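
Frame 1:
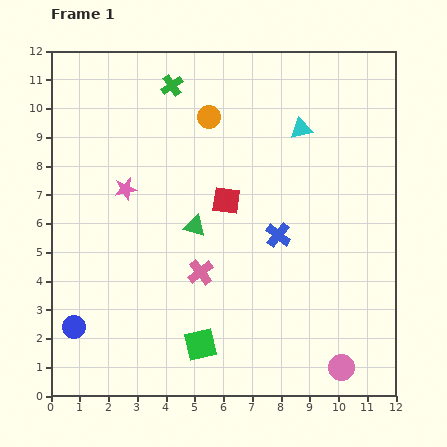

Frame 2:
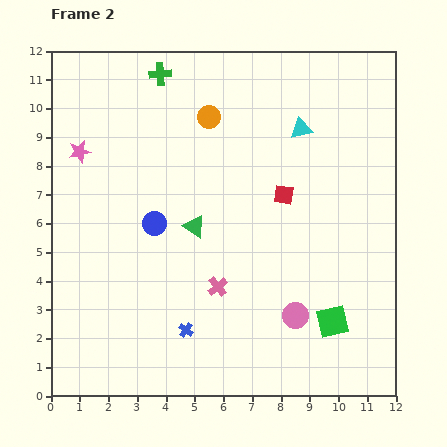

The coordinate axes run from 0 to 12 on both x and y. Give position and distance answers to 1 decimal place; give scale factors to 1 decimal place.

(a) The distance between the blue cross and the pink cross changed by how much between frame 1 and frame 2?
-1.1

Distance in frame 1: 3.0. Distance in frame 2: 1.9.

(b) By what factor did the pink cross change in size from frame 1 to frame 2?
0.8×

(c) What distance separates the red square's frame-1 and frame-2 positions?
2.0

The red square moved from (6.1, 6.8) to (8.1, 7.0), a distance of √(2.0² + 0.2²) ≈ 2.0.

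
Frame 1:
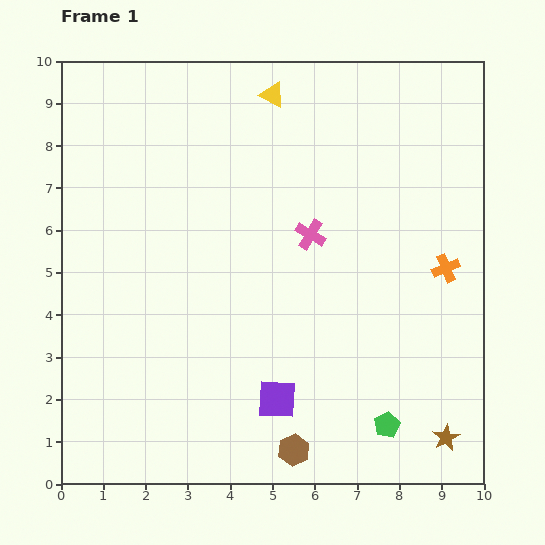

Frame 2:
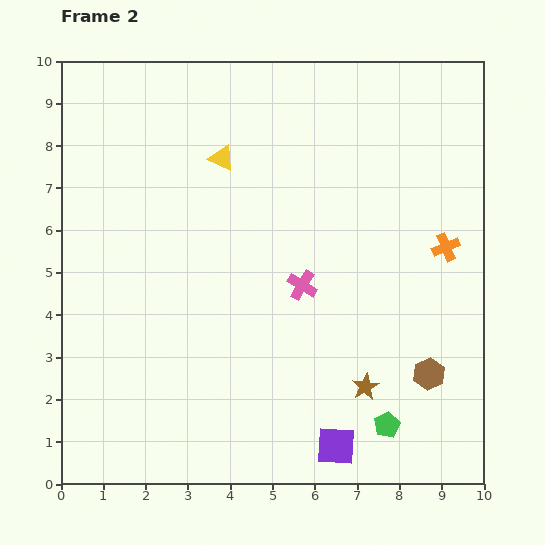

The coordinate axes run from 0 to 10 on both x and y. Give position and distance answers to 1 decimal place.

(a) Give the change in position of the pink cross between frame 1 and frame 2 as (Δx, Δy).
(-0.2, -1.2)

The pink cross was at (5.9, 5.9) in frame 1 and (5.7, 4.7) in frame 2.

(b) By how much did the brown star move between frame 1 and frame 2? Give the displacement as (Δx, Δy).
(-1.9, 1.2)

The brown star was at (9.1, 1.1) in frame 1 and (7.2, 2.3) in frame 2.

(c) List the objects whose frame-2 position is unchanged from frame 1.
the green pentagon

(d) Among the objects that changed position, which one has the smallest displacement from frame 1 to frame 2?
the orange cross

(moved 0.5)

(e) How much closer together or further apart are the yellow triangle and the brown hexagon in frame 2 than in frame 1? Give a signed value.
-1.3

Distance in frame 1: 8.4. Distance in frame 2: 7.1.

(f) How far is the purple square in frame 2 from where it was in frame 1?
1.8

The purple square moved from (5.1, 2.0) to (6.5, 0.9), a distance of √(1.4² + 1.1²) ≈ 1.8.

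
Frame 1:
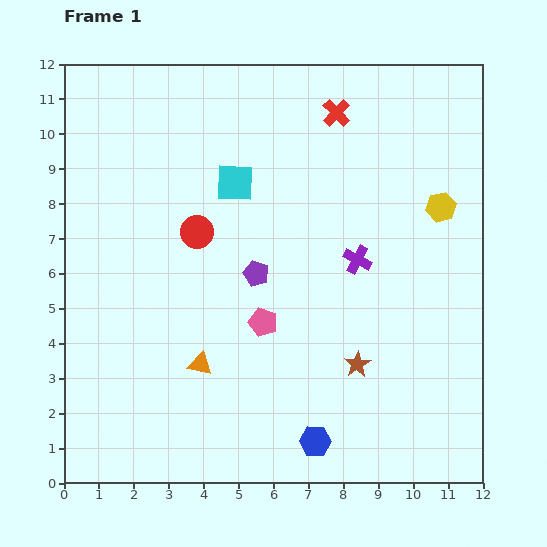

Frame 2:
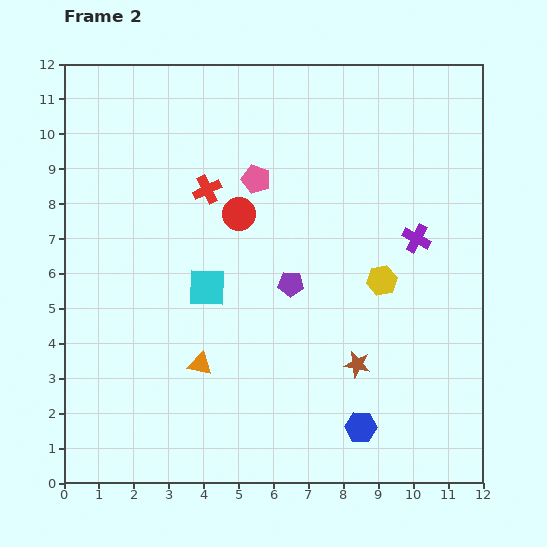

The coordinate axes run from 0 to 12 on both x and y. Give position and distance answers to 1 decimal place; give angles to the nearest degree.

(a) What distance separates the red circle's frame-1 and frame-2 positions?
1.3

The red circle moved from (3.8, 7.2) to (5.0, 7.7), a distance of √(1.2² + 0.5²) ≈ 1.3.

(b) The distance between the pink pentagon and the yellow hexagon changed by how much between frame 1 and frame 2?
-1.5

Distance in frame 1: 6.1. Distance in frame 2: 4.6.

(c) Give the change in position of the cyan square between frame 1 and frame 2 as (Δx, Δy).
(-0.8, -3.0)

The cyan square was at (4.9, 8.6) in frame 1 and (4.1, 5.6) in frame 2.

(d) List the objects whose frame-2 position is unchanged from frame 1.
the orange triangle, the brown star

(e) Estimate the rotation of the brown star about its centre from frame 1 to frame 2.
29° counter-clockwise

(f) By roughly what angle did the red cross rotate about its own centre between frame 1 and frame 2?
19° clockwise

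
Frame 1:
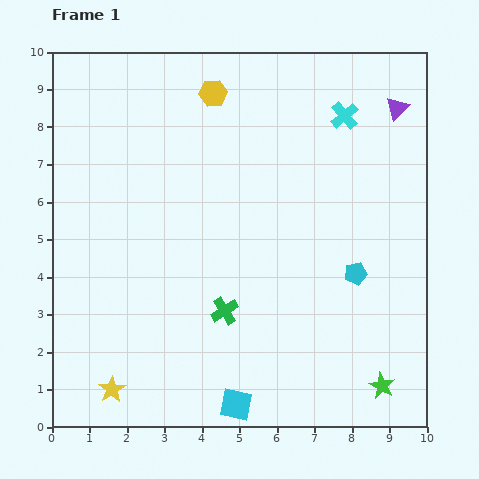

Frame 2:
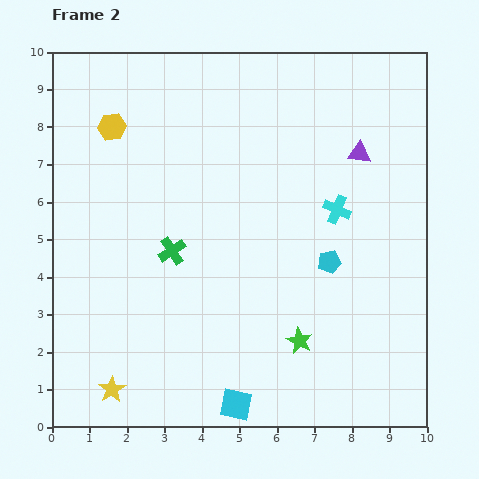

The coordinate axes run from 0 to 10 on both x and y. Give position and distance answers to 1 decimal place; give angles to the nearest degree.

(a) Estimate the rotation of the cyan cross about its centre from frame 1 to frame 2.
27° counter-clockwise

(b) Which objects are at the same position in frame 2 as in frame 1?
the cyan square, the yellow star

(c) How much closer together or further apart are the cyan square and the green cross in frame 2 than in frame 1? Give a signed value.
+1.9

Distance in frame 1: 2.5. Distance in frame 2: 4.4.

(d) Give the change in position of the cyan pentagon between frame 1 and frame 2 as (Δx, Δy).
(-0.7, 0.3)

The cyan pentagon was at (8.1, 4.1) in frame 1 and (7.4, 4.4) in frame 2.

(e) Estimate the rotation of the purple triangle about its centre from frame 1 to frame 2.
49° clockwise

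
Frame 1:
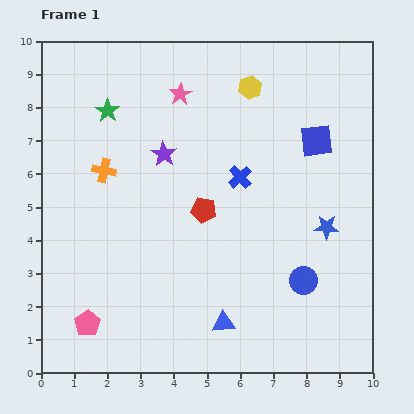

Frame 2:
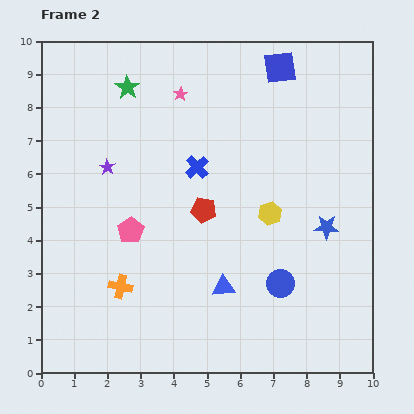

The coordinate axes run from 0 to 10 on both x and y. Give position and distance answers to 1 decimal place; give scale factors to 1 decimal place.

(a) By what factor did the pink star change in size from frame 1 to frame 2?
0.6×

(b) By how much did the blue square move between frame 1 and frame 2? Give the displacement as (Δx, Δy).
(-1.1, 2.2)

The blue square was at (8.3, 7.0) in frame 1 and (7.2, 9.2) in frame 2.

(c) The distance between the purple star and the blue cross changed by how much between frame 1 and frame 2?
+0.3

Distance in frame 1: 2.4. Distance in frame 2: 2.7.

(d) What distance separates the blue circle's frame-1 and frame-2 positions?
0.7

The blue circle moved from (7.9, 2.8) to (7.2, 2.7), a distance of √(0.7² + 0.1²) ≈ 0.7.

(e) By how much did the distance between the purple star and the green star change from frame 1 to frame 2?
+0.4

Distance in frame 1: 2.1. Distance in frame 2: 2.5.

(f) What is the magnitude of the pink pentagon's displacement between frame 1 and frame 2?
3.1

The pink pentagon moved from (1.4, 1.5) to (2.7, 4.3), a distance of √(1.3² + 2.8²) ≈ 3.1.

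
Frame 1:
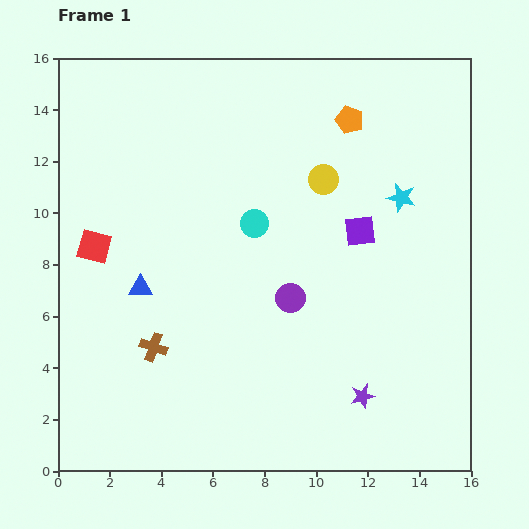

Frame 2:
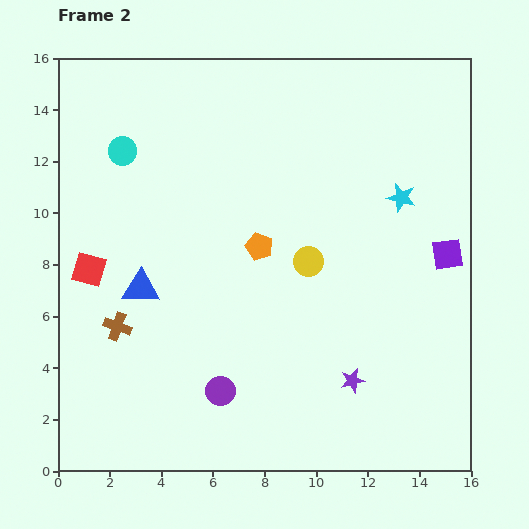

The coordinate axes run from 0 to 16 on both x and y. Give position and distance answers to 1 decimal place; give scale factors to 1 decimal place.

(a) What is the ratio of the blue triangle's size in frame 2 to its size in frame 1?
1.6×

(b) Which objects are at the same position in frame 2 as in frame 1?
the blue triangle, the cyan star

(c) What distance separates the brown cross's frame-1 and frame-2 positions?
1.6

The brown cross moved from (3.7, 4.8) to (2.3, 5.6), a distance of √(1.4² + 0.8²) ≈ 1.6.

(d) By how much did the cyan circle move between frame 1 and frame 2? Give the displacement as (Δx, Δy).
(-5.1, 2.8)

The cyan circle was at (7.6, 9.6) in frame 1 and (2.5, 12.4) in frame 2.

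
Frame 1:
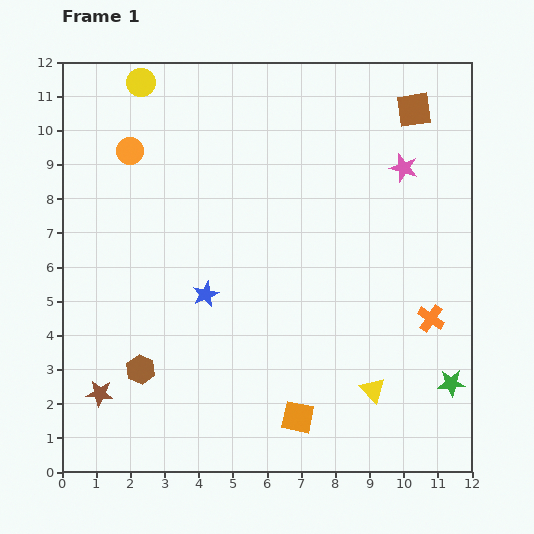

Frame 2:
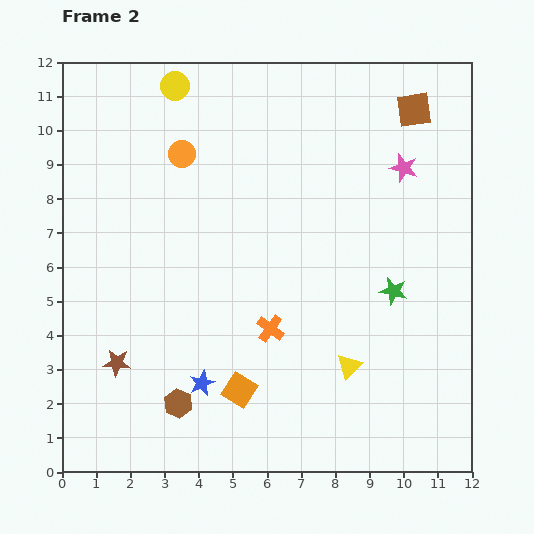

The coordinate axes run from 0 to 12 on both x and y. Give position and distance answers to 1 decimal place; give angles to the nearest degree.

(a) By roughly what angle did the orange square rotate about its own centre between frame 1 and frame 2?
21° clockwise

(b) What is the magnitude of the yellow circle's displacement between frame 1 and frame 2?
1.0

The yellow circle moved from (2.3, 11.4) to (3.3, 11.3), a distance of √(1.0² + 0.1²) ≈ 1.0.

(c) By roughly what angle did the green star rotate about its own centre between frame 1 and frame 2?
15° clockwise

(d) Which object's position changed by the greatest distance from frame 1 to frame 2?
the orange cross

(moved 4.7; next 3.2)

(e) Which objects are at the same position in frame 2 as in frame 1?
the pink star, the brown square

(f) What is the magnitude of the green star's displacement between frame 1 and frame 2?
3.2

The green star moved from (11.4, 2.6) to (9.7, 5.3), a distance of √(1.7² + 2.7²) ≈ 3.2.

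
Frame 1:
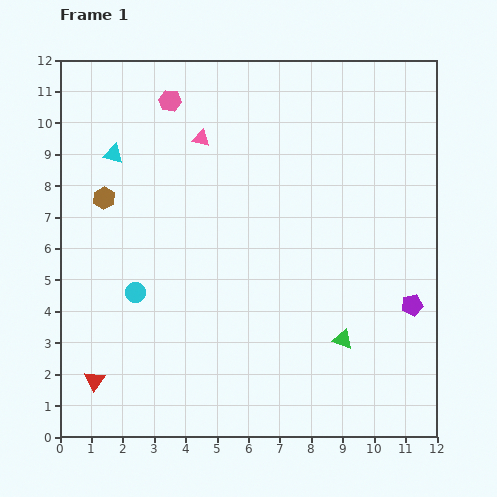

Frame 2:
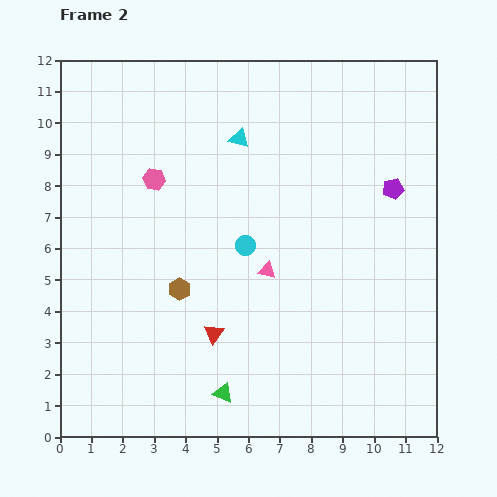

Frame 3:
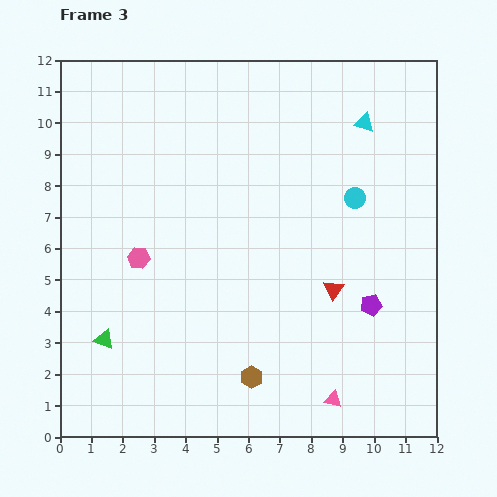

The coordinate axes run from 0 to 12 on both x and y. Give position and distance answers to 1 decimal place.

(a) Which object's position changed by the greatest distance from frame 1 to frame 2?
the pink triangle

(moved 4.7; next 4.2)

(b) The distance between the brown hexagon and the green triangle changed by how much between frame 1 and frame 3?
-3.9

Distance in frame 1: 8.8. Distance in frame 3: 4.9.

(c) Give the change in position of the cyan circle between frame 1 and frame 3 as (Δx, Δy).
(7.0, 3.0)

The cyan circle was at (2.4, 4.6) in frame 1 and (9.4, 7.6) in frame 3.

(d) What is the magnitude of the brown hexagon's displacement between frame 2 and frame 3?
3.6

The brown hexagon moved from (3.8, 4.7) to (6.1, 1.9), a distance of √(2.3² + 2.8²) ≈ 3.6.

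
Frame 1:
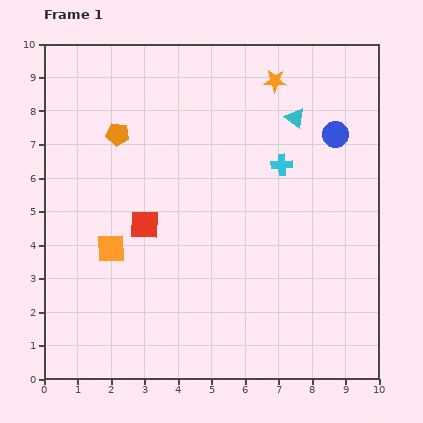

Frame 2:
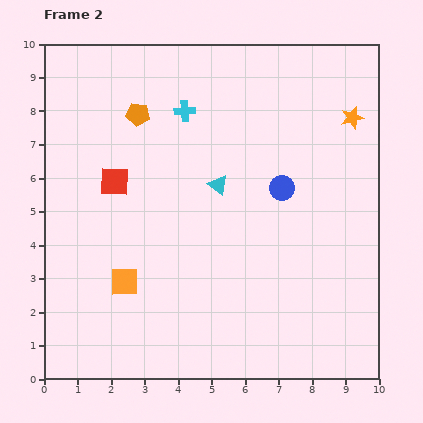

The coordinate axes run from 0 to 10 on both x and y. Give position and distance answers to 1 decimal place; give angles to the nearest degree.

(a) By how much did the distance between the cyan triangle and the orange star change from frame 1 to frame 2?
+3.2

Distance in frame 1: 1.3. Distance in frame 2: 4.5.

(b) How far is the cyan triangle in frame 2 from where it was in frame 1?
3.0

The cyan triangle moved from (7.5, 7.8) to (5.2, 5.8), a distance of √(2.3² + 2.0²) ≈ 3.0.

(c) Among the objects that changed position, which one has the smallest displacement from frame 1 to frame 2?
the orange pentagon

(moved 0.8)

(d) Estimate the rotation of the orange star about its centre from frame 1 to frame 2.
18° counter-clockwise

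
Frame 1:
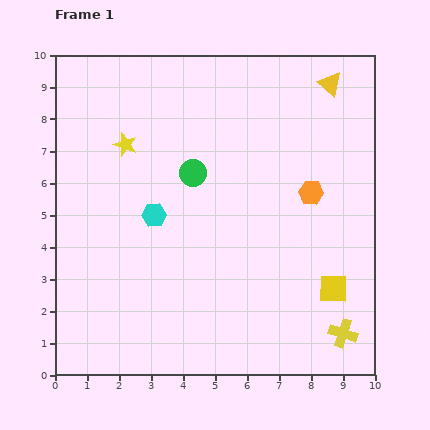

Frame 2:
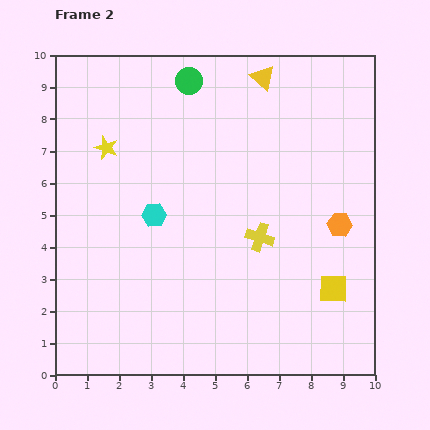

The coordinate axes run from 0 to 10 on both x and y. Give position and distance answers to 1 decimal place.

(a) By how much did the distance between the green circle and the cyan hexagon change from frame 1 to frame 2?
+2.5

Distance in frame 1: 1.8. Distance in frame 2: 4.3.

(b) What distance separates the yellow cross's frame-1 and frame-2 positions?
4.0

The yellow cross moved from (9.0, 1.3) to (6.4, 4.3), a distance of √(2.6² + 3.0²) ≈ 4.0.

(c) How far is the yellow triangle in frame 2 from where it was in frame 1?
2.1

The yellow triangle moved from (8.6, 9.1) to (6.5, 9.3), a distance of √(2.1² + 0.2²) ≈ 2.1.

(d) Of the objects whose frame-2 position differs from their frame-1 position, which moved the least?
the yellow star

(moved 0.6)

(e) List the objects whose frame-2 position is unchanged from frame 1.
the yellow square, the cyan hexagon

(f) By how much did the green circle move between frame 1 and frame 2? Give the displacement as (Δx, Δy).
(-0.1, 2.9)

The green circle was at (4.3, 6.3) in frame 1 and (4.2, 9.2) in frame 2.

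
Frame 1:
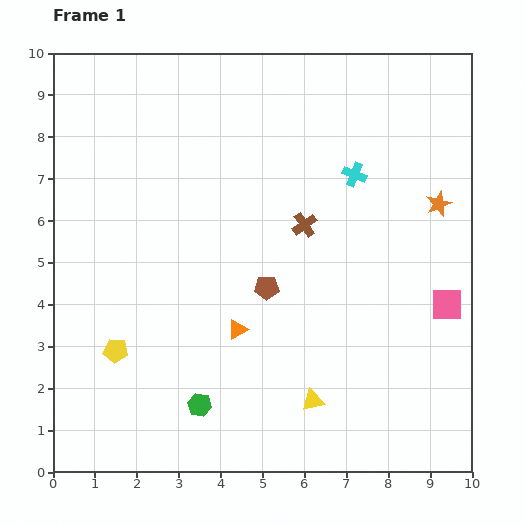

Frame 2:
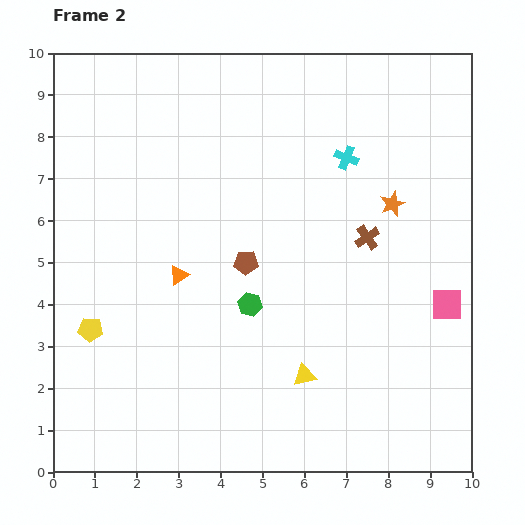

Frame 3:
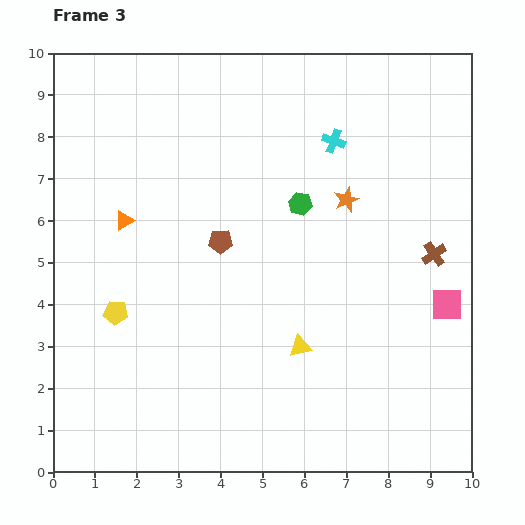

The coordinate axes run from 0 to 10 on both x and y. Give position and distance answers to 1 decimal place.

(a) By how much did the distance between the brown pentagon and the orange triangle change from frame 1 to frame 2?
+0.4

Distance in frame 1: 1.2. Distance in frame 2: 1.6.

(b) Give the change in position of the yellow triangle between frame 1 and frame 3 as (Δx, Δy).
(-0.3, 1.3)

The yellow triangle was at (6.2, 1.7) in frame 1 and (5.9, 3.0) in frame 3.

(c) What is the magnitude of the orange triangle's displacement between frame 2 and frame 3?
1.8

The orange triangle moved from (3.0, 4.7) to (1.7, 6.0), a distance of √(1.3² + 1.3²) ≈ 1.8.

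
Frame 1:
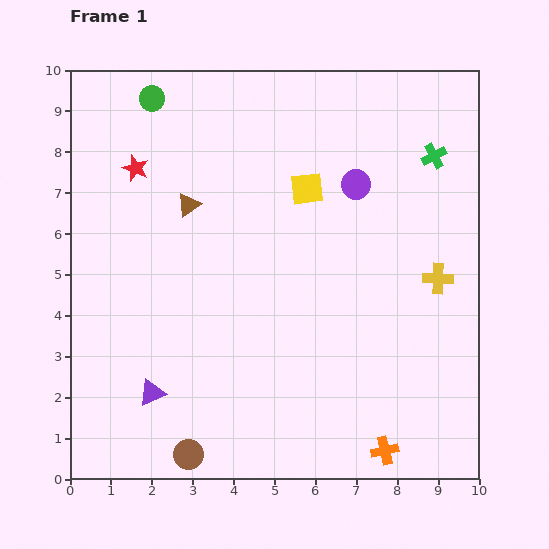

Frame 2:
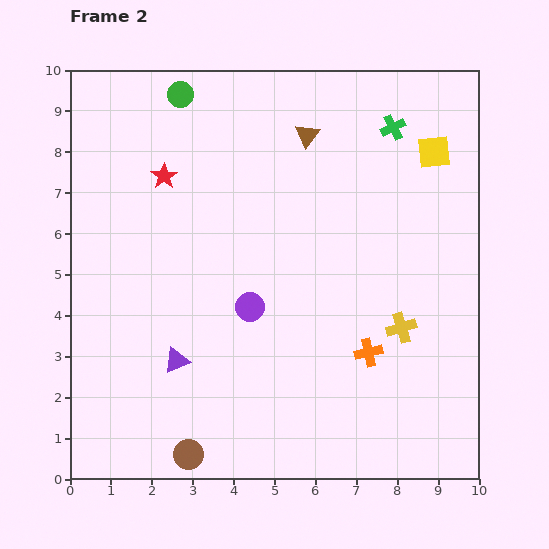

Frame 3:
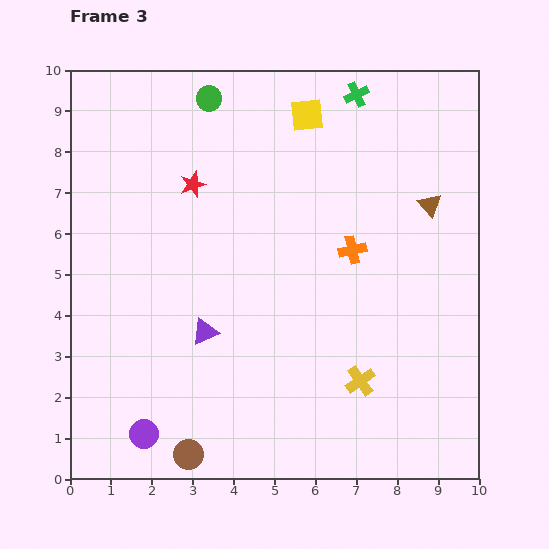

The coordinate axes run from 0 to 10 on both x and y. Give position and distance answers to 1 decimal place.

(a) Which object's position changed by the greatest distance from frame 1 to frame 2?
the purple circle

(moved 4.0; next 3.4)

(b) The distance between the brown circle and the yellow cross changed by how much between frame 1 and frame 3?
-2.9

Distance in frame 1: 7.5. Distance in frame 3: 4.6.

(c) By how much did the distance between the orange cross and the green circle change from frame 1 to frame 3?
-5.2

Distance in frame 1: 10.3. Distance in frame 3: 5.1.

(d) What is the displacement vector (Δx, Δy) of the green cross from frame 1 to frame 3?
(-1.9, 1.5)

The green cross was at (8.9, 7.9) in frame 1 and (7.0, 9.4) in frame 3.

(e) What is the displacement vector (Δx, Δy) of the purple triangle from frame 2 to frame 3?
(0.7, 0.7)

The purple triangle was at (2.6, 2.9) in frame 2 and (3.3, 3.6) in frame 3.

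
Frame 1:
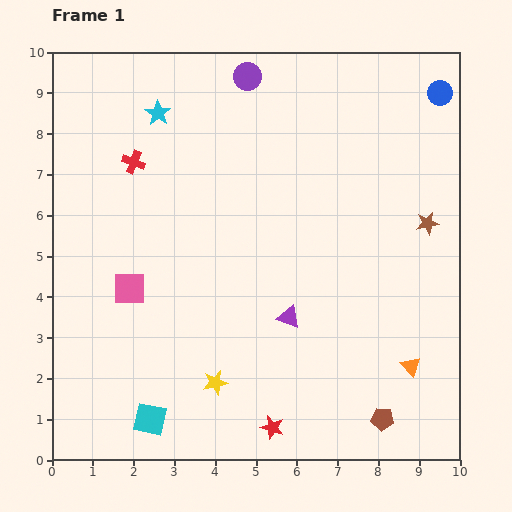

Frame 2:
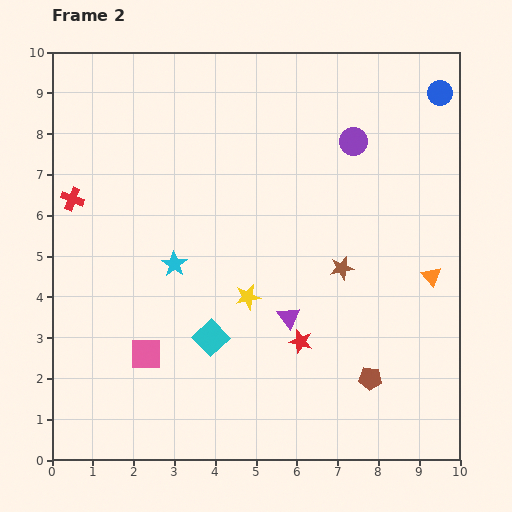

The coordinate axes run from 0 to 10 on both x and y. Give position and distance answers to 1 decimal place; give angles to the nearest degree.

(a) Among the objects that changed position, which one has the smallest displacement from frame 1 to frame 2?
the brown pentagon

(moved 1.0)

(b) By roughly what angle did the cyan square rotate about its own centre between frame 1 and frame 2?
35° clockwise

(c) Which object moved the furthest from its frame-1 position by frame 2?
the cyan star

(moved 3.7; next 3.1)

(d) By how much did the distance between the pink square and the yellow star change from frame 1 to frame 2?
-0.2

Distance in frame 1: 3.1. Distance in frame 2: 2.9.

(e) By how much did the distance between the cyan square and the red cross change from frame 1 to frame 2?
-1.5

Distance in frame 1: 6.3. Distance in frame 2: 4.8.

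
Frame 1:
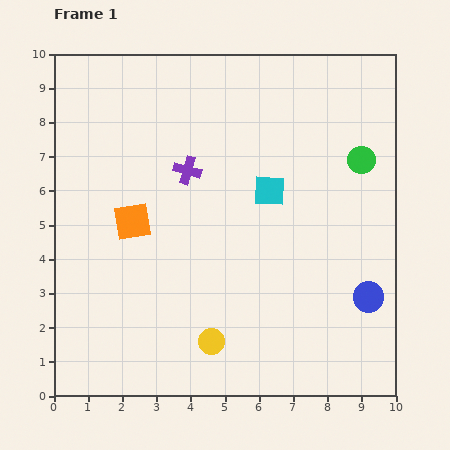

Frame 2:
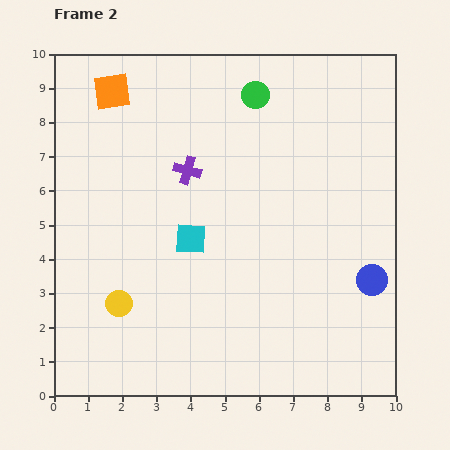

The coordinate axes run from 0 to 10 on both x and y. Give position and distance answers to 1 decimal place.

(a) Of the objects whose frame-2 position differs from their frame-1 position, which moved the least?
the blue circle

(moved 0.5)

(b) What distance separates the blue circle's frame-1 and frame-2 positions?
0.5

The blue circle moved from (9.2, 2.9) to (9.3, 3.4), a distance of √(0.1² + 0.5²) ≈ 0.5.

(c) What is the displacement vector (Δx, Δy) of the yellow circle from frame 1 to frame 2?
(-2.7, 1.1)

The yellow circle was at (4.6, 1.6) in frame 1 and (1.9, 2.7) in frame 2.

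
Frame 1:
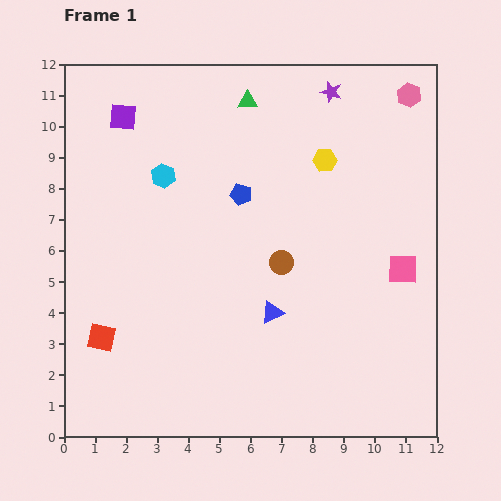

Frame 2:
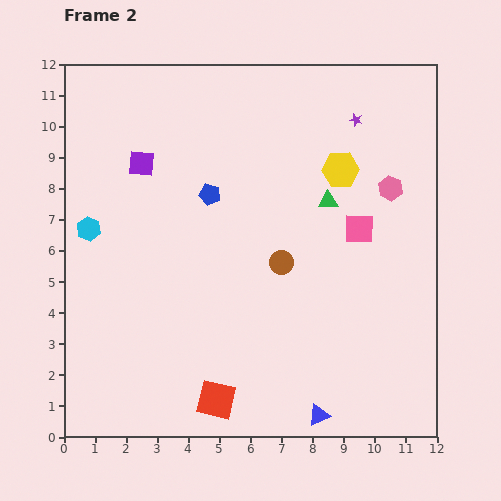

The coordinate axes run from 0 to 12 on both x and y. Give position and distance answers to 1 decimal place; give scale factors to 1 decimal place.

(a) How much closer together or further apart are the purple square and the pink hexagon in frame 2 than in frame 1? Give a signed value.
-1.2

Distance in frame 1: 9.2. Distance in frame 2: 8.0.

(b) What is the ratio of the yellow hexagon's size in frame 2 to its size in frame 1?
1.6×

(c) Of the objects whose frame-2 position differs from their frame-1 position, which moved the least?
the yellow hexagon

(moved 0.6)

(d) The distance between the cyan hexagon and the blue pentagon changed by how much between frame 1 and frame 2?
+1.5

Distance in frame 1: 2.6. Distance in frame 2: 4.1.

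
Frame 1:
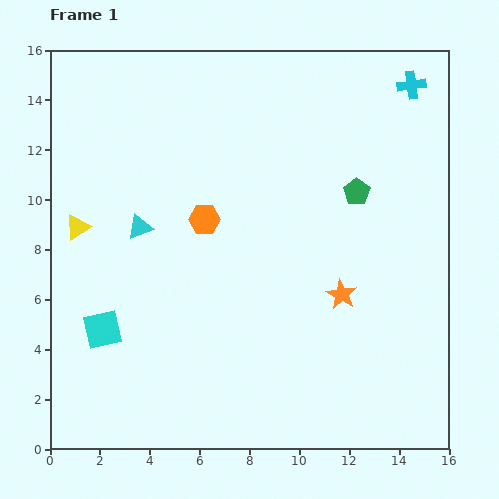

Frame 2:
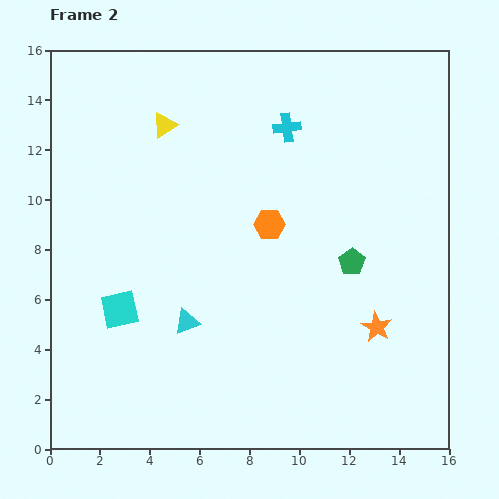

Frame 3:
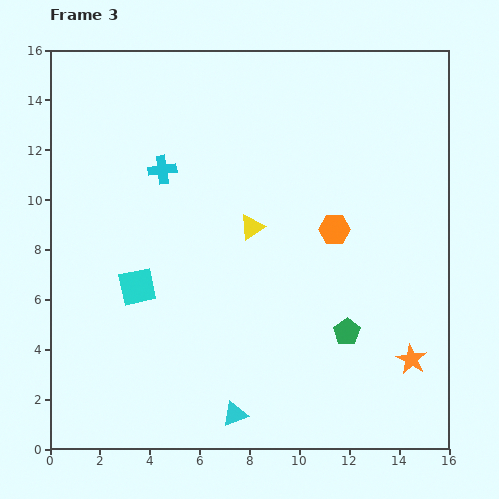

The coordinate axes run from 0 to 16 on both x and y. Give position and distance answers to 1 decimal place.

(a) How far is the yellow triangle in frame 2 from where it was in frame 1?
5.4

The yellow triangle moved from (1.1, 8.9) to (4.6, 13.0), a distance of √(3.5² + 4.1²) ≈ 5.4.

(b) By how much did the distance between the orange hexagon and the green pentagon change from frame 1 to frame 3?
-2.1

Distance in frame 1: 6.2. Distance in frame 3: 4.1.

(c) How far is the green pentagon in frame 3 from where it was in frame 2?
2.8

The green pentagon moved from (12.1, 7.5) to (11.9, 4.7), a distance of √(0.2² + 2.8²) ≈ 2.8.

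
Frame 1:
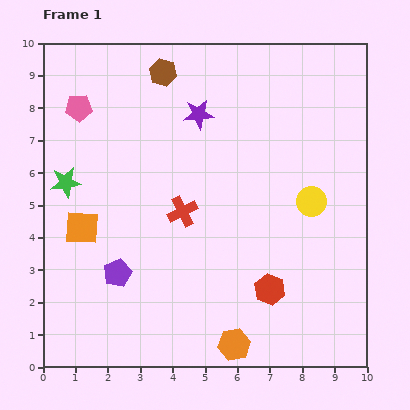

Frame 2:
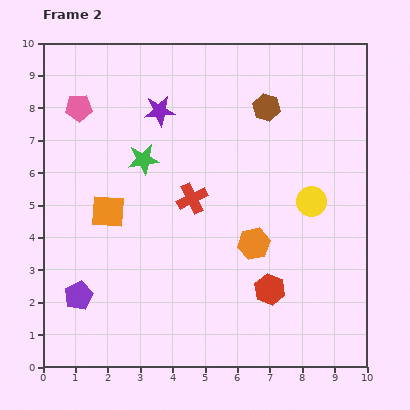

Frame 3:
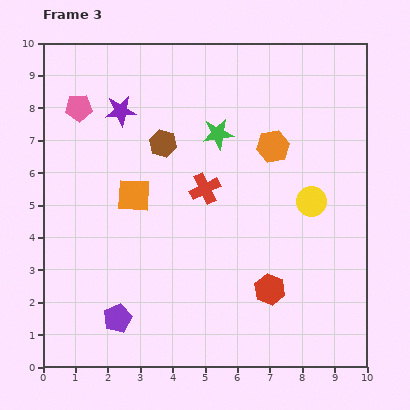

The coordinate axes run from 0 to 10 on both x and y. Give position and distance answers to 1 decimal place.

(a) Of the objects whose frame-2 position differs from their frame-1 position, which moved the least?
the red cross

(moved 0.5)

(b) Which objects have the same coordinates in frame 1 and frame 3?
the yellow circle, the pink pentagon, the red hexagon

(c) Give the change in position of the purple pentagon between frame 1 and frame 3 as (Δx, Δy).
(0.0, -1.4)

The purple pentagon was at (2.3, 2.9) in frame 1 and (2.3, 1.5) in frame 3.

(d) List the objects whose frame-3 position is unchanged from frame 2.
the yellow circle, the pink pentagon, the red hexagon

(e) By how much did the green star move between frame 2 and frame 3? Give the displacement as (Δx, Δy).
(2.3, 0.8)

The green star was at (3.1, 6.4) in frame 2 and (5.4, 7.2) in frame 3.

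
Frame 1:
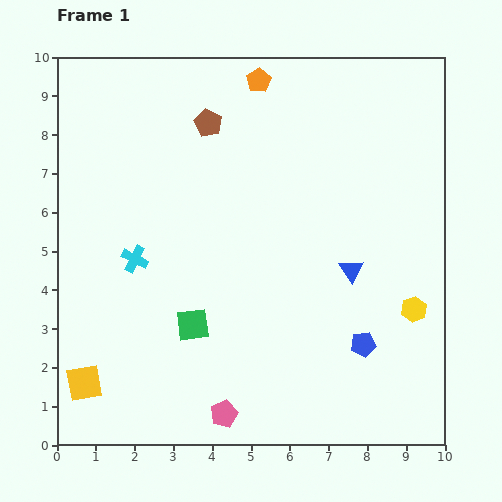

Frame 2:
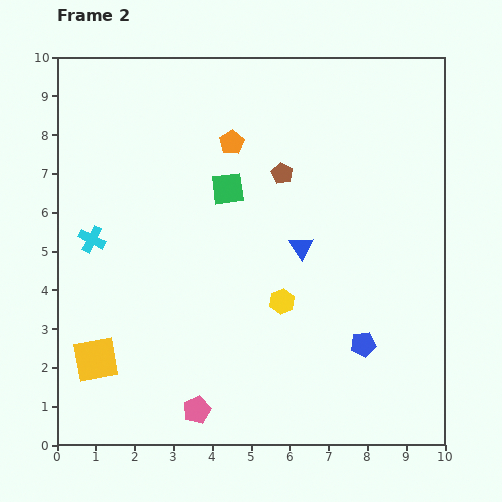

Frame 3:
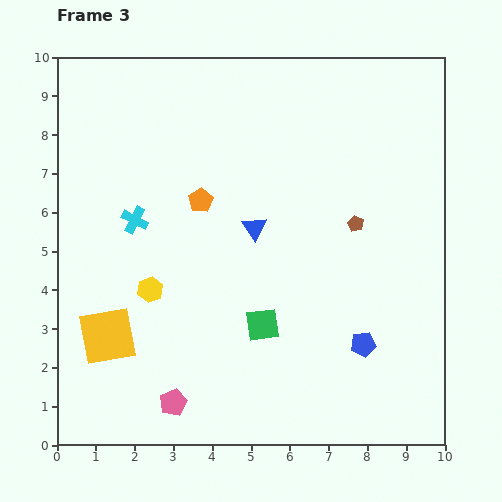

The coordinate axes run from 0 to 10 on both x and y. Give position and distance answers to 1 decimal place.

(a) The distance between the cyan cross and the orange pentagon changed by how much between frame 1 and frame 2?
-1.2

Distance in frame 1: 5.6. Distance in frame 2: 4.4.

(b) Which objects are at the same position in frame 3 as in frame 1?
the blue pentagon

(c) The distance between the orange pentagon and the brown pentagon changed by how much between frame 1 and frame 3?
+2.3

Distance in frame 1: 1.7. Distance in frame 3: 4.0.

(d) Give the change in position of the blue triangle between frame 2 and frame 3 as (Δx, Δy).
(-1.2, 0.5)

The blue triangle was at (6.3, 5.1) in frame 2 and (5.1, 5.6) in frame 3.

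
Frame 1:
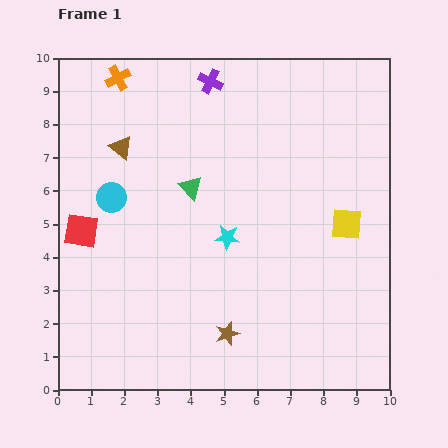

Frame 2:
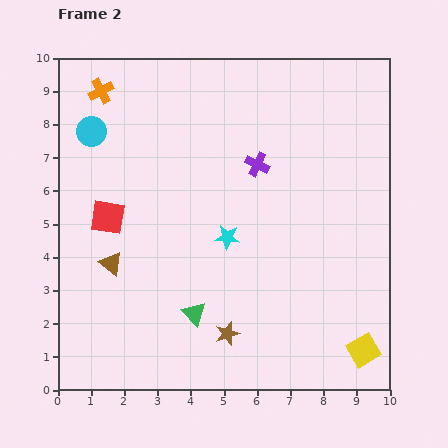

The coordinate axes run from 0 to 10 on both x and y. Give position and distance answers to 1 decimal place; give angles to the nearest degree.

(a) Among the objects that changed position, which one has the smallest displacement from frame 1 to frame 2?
the orange cross

(moved 0.6)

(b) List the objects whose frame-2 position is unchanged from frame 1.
the brown star, the cyan star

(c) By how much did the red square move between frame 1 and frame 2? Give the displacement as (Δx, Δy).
(0.8, 0.4)

The red square was at (0.7, 4.8) in frame 1 and (1.5, 5.2) in frame 2.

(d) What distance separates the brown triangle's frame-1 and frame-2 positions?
3.5

The brown triangle moved from (1.9, 7.3) to (1.6, 3.8), a distance of √(0.3² + 3.5²) ≈ 3.5.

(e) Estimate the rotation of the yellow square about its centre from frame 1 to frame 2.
35° counter-clockwise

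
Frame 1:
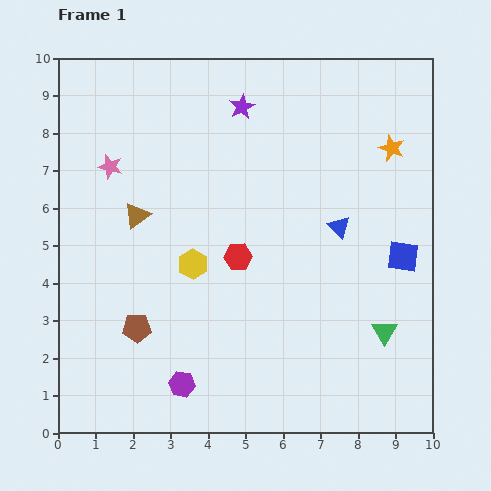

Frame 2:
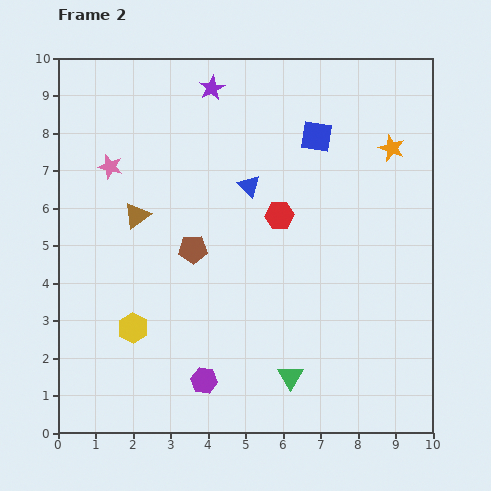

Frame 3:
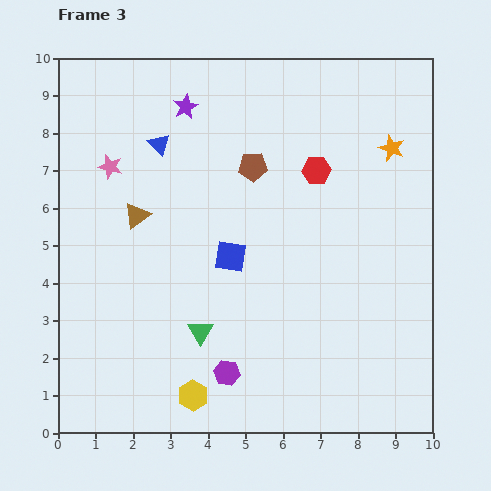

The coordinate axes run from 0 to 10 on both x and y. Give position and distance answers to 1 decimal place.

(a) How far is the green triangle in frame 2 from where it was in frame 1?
2.8

The green triangle moved from (8.7, 2.7) to (6.2, 1.5), a distance of √(2.5² + 1.2²) ≈ 2.8.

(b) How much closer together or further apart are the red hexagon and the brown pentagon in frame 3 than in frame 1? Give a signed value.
-1.6

Distance in frame 1: 3.3. Distance in frame 3: 1.7.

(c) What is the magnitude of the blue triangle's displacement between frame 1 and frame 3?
5.3

The blue triangle moved from (7.5, 5.5) to (2.7, 7.7), a distance of √(4.8² + 2.2²) ≈ 5.3.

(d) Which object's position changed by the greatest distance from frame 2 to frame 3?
the blue square

(moved 3.9; next 2.7)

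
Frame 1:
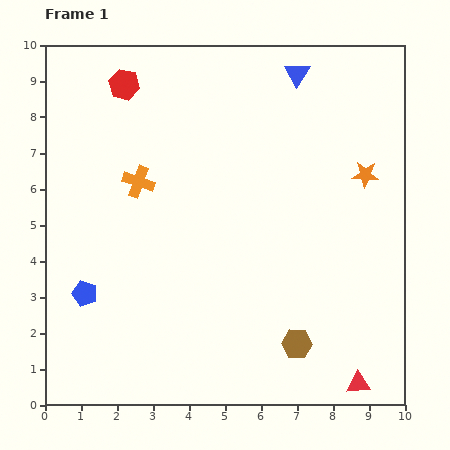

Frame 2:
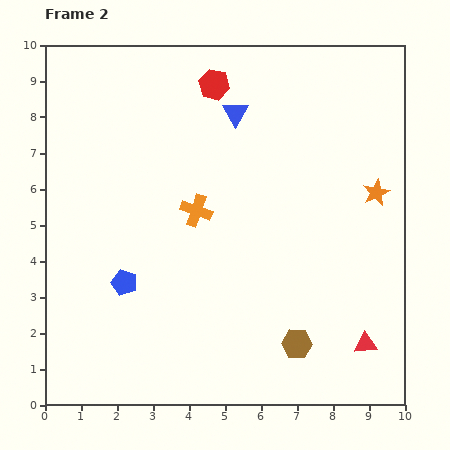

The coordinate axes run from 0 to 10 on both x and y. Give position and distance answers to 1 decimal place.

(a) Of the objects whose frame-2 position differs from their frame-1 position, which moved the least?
the orange star

(moved 0.6)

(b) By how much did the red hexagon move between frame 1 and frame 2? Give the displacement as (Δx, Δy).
(2.5, 0.0)

The red hexagon was at (2.2, 8.9) in frame 1 and (4.7, 8.9) in frame 2.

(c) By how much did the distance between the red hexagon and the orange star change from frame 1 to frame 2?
-1.8

Distance in frame 1: 7.2. Distance in frame 2: 5.4.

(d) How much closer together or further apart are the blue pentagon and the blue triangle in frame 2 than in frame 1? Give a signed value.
-2.9

Distance in frame 1: 8.5. Distance in frame 2: 5.6.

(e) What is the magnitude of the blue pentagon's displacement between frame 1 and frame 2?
1.1

The blue pentagon moved from (1.1, 3.1) to (2.2, 3.4), a distance of √(1.1² + 0.3²) ≈ 1.1.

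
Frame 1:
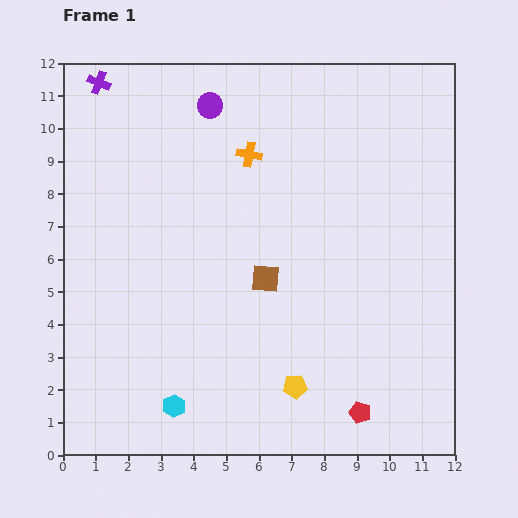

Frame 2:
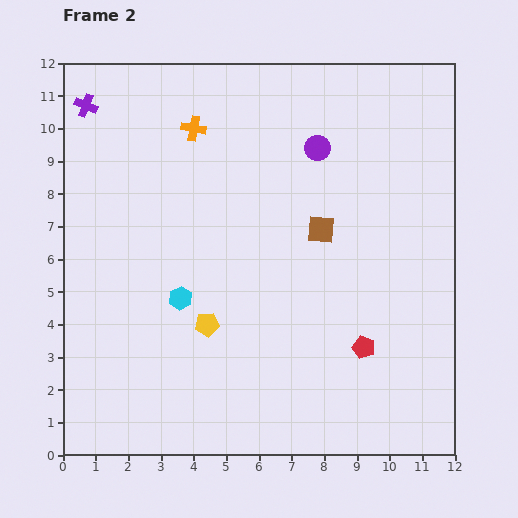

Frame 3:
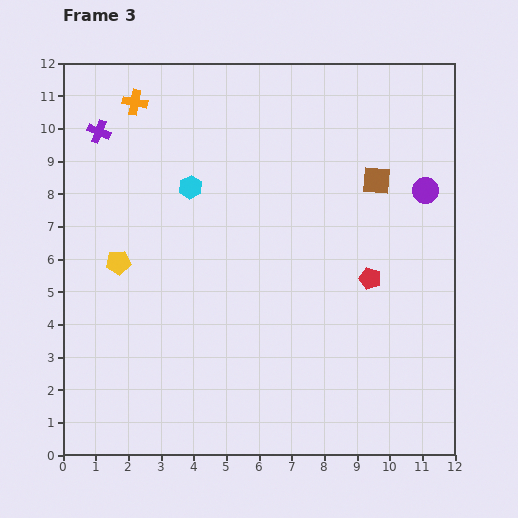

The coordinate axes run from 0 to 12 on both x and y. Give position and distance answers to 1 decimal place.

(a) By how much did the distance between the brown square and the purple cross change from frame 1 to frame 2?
+0.2

Distance in frame 1: 7.9. Distance in frame 2: 8.1.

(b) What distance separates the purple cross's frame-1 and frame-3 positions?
1.5

The purple cross moved from (1.1, 11.4) to (1.1, 9.9), a distance of √(0.0² + 1.5²) ≈ 1.5.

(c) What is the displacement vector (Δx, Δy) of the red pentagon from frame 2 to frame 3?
(0.2, 2.1)

The red pentagon was at (9.2, 3.3) in frame 2 and (9.4, 5.4) in frame 3.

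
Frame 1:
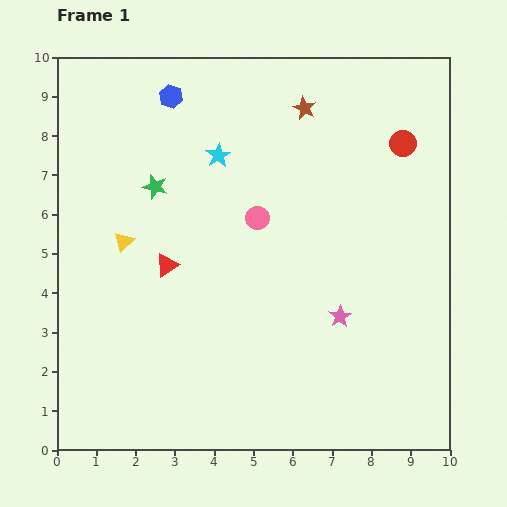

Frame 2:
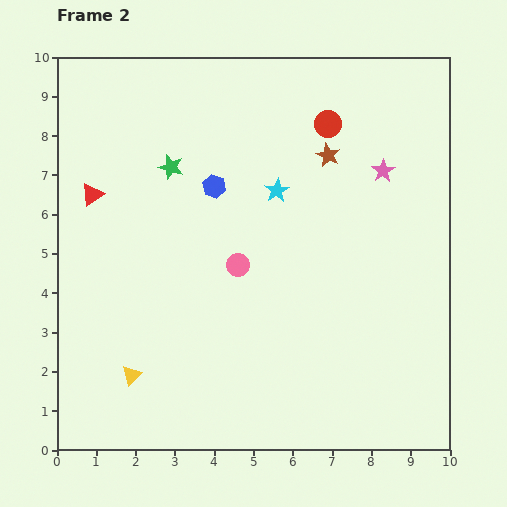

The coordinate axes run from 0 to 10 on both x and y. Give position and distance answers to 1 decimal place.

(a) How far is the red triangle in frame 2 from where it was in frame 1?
2.6

The red triangle moved from (2.8, 4.7) to (0.9, 6.5), a distance of √(1.9² + 1.8²) ≈ 2.6.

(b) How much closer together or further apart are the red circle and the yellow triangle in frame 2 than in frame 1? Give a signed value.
+0.6

Distance in frame 1: 7.5. Distance in frame 2: 8.1.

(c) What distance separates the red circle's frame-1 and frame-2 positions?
2.0

The red circle moved from (8.8, 7.8) to (6.9, 8.3), a distance of √(1.9² + 0.5²) ≈ 2.0.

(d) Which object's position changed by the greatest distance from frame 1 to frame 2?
the pink star

(moved 3.9; next 3.4)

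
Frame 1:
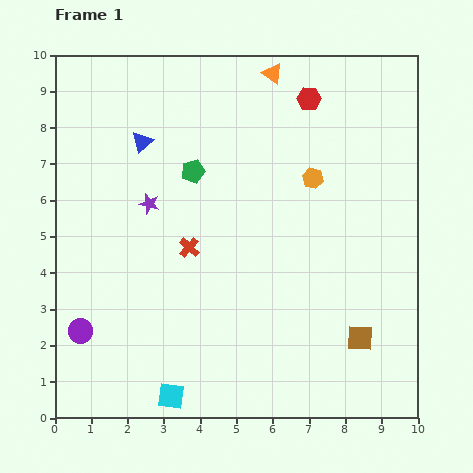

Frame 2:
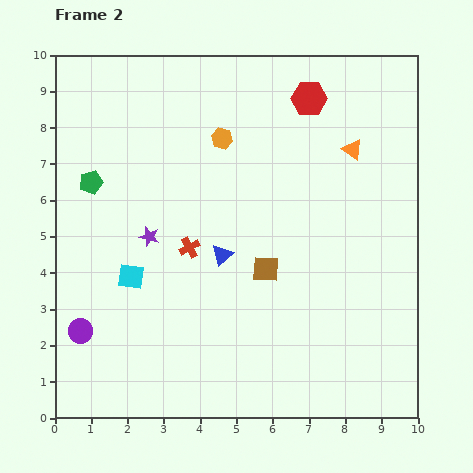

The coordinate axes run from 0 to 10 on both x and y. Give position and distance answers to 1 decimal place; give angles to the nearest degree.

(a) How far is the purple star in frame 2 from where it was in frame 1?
0.9

The purple star moved from (2.6, 5.9) to (2.6, 5.0), a distance of √(0.0² + 0.9²) ≈ 0.9.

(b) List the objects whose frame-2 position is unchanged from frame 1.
the purple circle, the red cross, the red hexagon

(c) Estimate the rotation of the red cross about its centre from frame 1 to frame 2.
20° clockwise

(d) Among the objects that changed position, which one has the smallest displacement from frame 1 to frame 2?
the purple star

(moved 0.9)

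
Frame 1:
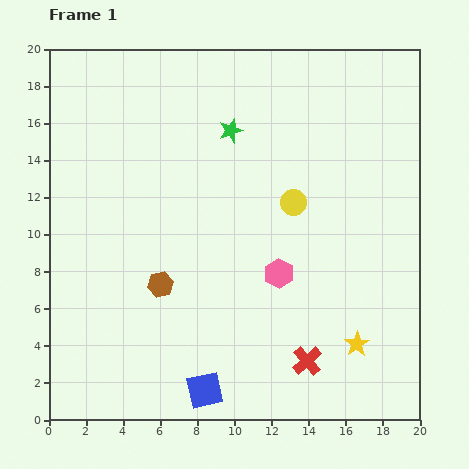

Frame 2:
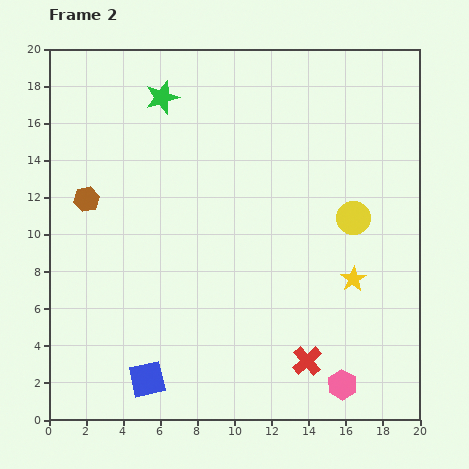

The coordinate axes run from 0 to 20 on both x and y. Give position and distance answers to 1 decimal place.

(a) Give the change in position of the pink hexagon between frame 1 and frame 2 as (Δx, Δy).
(3.4, -6.0)

The pink hexagon was at (12.4, 7.9) in frame 1 and (15.8, 1.9) in frame 2.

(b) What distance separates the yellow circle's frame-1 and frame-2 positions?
3.3

The yellow circle moved from (13.2, 11.7) to (16.4, 10.9), a distance of √(3.2² + 0.8²) ≈ 3.3.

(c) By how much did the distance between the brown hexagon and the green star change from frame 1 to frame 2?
-2.2

Distance in frame 1: 9.1. Distance in frame 2: 6.9.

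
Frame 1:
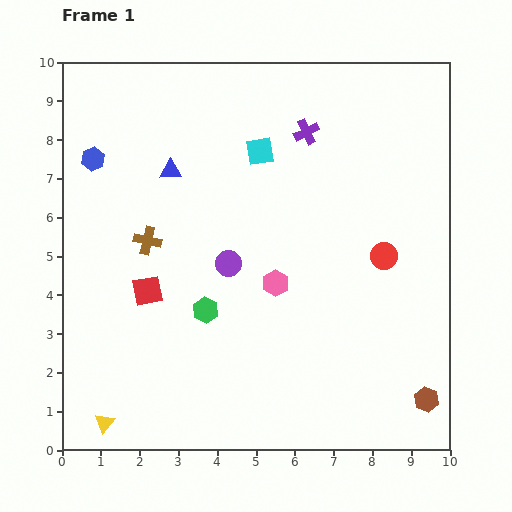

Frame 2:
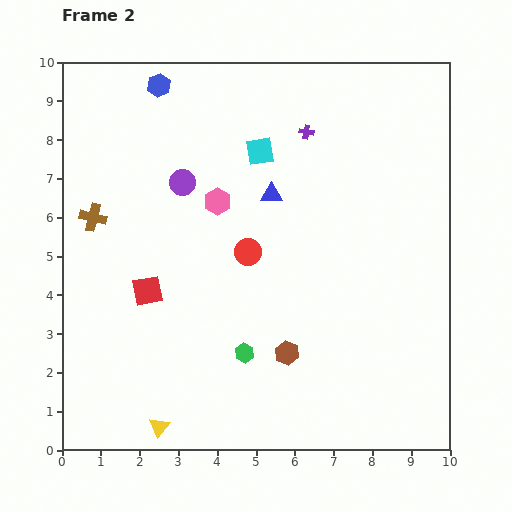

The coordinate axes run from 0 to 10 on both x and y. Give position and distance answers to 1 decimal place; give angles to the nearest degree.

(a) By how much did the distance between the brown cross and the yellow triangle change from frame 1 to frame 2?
+0.9

Distance in frame 1: 4.8. Distance in frame 2: 5.7.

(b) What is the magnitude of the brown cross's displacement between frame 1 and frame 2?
1.5

The brown cross moved from (2.2, 5.4) to (0.8, 6.0), a distance of √(1.4² + 0.6²) ≈ 1.5.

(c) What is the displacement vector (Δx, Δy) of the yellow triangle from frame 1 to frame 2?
(1.4, -0.1)

The yellow triangle was at (1.1, 0.7) in frame 1 and (2.5, 0.6) in frame 2.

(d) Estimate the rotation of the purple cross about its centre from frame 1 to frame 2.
36° clockwise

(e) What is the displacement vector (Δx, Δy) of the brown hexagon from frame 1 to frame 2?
(-3.6, 1.2)

The brown hexagon was at (9.4, 1.3) in frame 1 and (5.8, 2.5) in frame 2.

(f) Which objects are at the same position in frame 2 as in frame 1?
the red square, the purple cross, the cyan square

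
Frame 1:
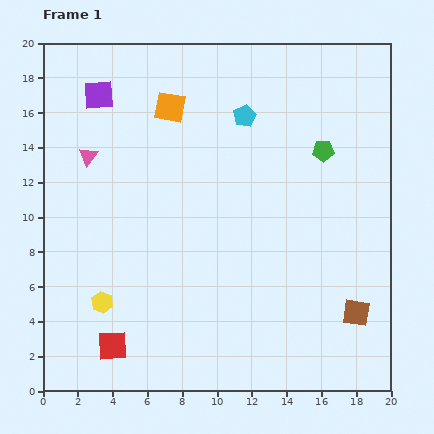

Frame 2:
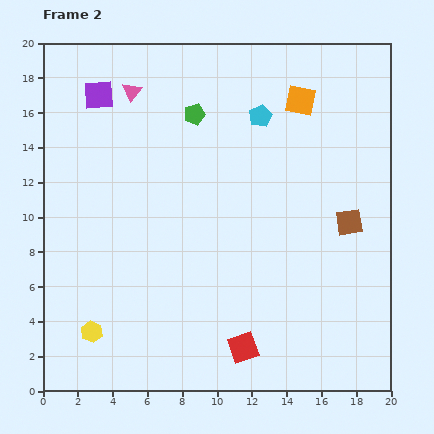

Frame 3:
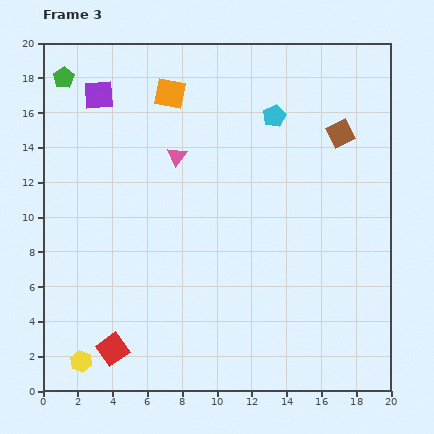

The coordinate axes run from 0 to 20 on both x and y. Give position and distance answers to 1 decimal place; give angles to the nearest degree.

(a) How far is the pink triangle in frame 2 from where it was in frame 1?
4.5

The pink triangle moved from (2.6, 13.5) to (5.1, 17.2), a distance of √(2.5² + 3.7²) ≈ 4.5.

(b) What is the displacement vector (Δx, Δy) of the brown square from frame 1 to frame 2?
(-0.4, 5.2)

The brown square was at (18.0, 4.5) in frame 1 and (17.6, 9.7) in frame 2.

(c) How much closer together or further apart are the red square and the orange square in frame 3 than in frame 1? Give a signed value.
+1.0

Distance in frame 1: 14.1. Distance in frame 3: 15.1.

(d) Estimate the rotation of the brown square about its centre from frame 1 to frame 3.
36° counter-clockwise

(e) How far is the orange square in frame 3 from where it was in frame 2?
7.5

The orange square moved from (14.8, 16.7) to (7.3, 17.1), a distance of √(7.5² + 0.4²) ≈ 7.5.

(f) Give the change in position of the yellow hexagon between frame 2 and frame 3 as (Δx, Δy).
(-0.6, -1.7)

The yellow hexagon was at (2.8, 3.4) in frame 2 and (2.2, 1.7) in frame 3.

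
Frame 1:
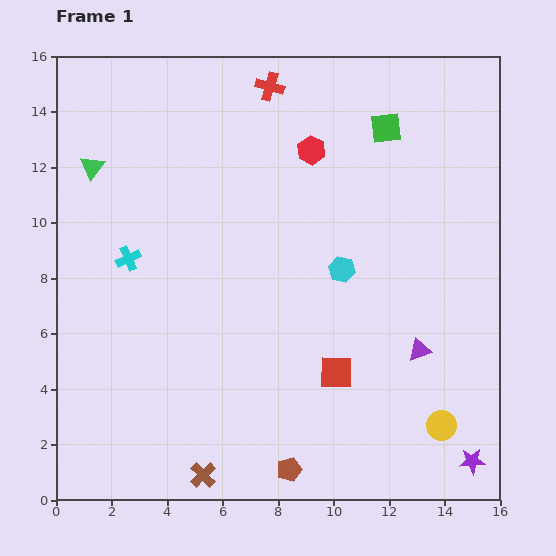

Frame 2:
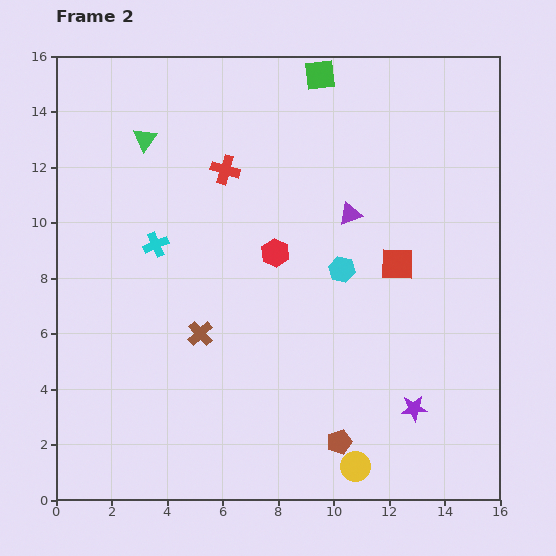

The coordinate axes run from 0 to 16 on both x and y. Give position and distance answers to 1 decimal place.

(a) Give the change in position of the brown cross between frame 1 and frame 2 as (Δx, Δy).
(-0.1, 5.1)

The brown cross was at (5.3, 0.9) in frame 1 and (5.2, 6.0) in frame 2.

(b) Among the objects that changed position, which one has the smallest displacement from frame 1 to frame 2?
the cyan cross

(moved 1.1)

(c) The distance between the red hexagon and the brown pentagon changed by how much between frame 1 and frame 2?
-4.3

Distance in frame 1: 11.5. Distance in frame 2: 7.2.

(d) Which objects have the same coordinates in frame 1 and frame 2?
the cyan hexagon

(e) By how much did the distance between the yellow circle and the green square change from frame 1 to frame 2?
+3.3

Distance in frame 1: 10.9. Distance in frame 2: 14.2.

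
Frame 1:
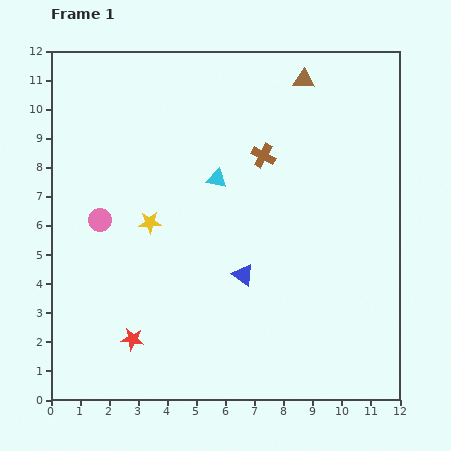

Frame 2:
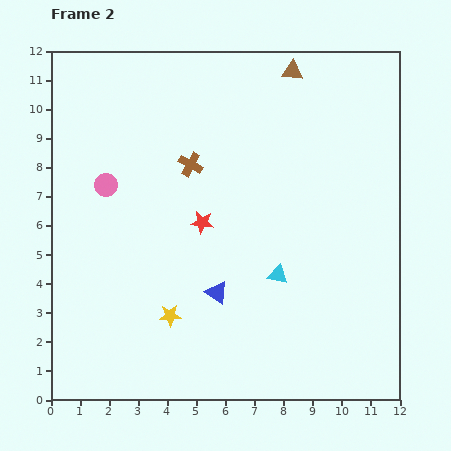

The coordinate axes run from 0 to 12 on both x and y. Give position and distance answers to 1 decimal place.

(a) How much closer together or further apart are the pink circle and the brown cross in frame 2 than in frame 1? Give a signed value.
-3.0

Distance in frame 1: 6.0. Distance in frame 2: 3.0.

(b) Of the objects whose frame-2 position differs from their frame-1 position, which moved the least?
the brown triangle

(moved 0.5)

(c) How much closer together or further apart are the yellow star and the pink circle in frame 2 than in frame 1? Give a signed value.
+3.3

Distance in frame 1: 1.7. Distance in frame 2: 5.0.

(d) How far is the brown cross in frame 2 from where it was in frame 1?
2.5

The brown cross moved from (7.3, 8.4) to (4.8, 8.1), a distance of √(2.5² + 0.3²) ≈ 2.5.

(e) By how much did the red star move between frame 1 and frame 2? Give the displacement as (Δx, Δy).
(2.4, 4.0)

The red star was at (2.8, 2.1) in frame 1 and (5.2, 6.1) in frame 2.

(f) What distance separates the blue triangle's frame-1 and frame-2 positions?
1.1

The blue triangle moved from (6.6, 4.3) to (5.7, 3.7), a distance of √(0.9² + 0.6²) ≈ 1.1.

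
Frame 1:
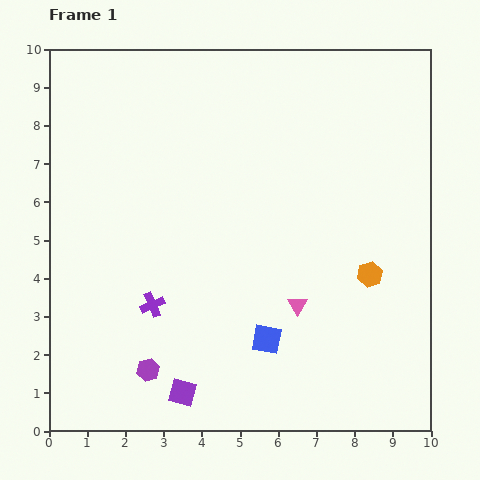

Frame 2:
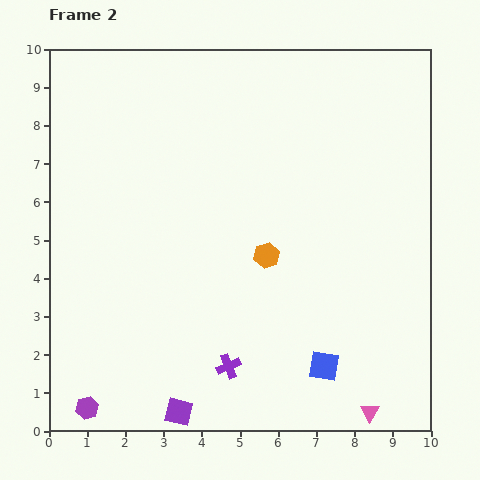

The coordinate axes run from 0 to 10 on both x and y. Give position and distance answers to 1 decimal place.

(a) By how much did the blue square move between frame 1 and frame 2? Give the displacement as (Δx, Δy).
(1.5, -0.7)

The blue square was at (5.7, 2.4) in frame 1 and (7.2, 1.7) in frame 2.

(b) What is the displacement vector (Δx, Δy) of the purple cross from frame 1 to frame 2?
(2.0, -1.6)

The purple cross was at (2.7, 3.3) in frame 1 and (4.7, 1.7) in frame 2.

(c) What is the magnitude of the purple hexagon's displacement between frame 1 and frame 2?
1.9

The purple hexagon moved from (2.6, 1.6) to (1.0, 0.6), a distance of √(1.6² + 1.0²) ≈ 1.9.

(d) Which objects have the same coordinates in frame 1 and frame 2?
none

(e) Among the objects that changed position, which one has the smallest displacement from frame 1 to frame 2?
the purple square

(moved 0.5)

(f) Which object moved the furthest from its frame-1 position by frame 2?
the pink triangle

(moved 3.4; next 2.7)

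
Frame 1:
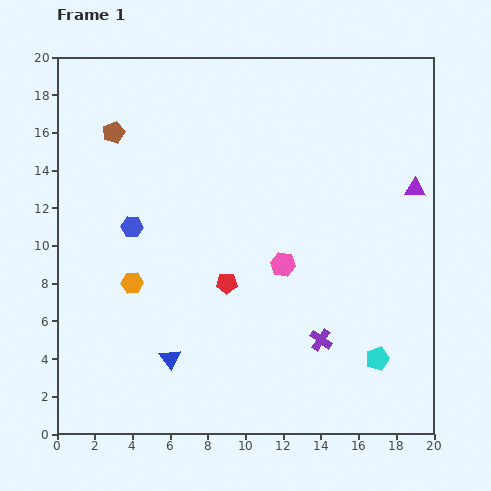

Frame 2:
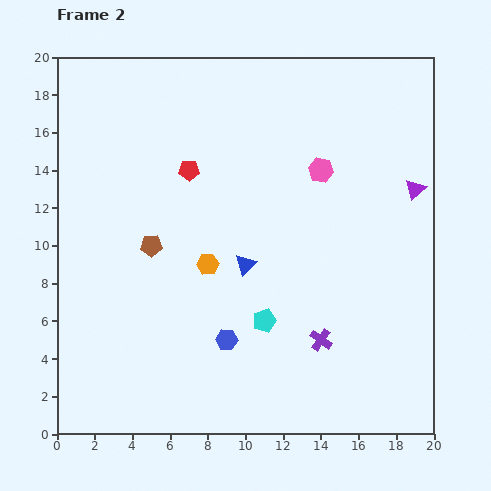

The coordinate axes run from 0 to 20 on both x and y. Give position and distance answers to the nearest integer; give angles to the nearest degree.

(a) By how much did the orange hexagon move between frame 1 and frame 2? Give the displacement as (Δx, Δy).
(4, 1)

The orange hexagon was at (4, 8) in frame 1 and (8, 9) in frame 2.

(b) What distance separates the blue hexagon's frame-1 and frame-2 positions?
8

The blue hexagon moved from (4, 11) to (9, 5), a distance of √(5² + 6²) ≈ 8.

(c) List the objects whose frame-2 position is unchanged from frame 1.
the purple triangle, the purple cross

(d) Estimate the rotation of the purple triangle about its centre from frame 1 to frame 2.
44° counter-clockwise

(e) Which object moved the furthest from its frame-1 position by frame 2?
the blue hexagon

(moved 8; next 6)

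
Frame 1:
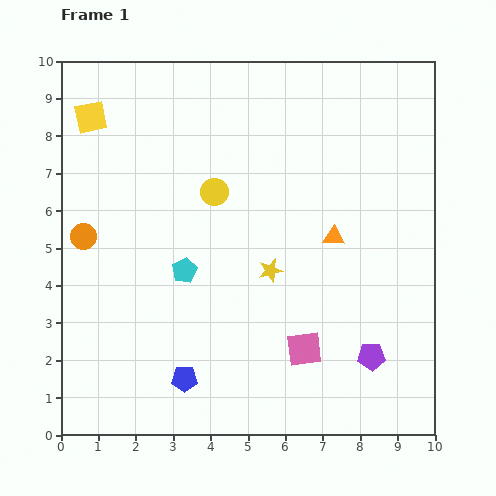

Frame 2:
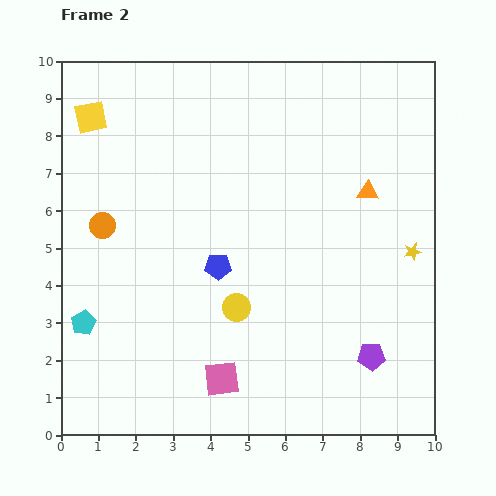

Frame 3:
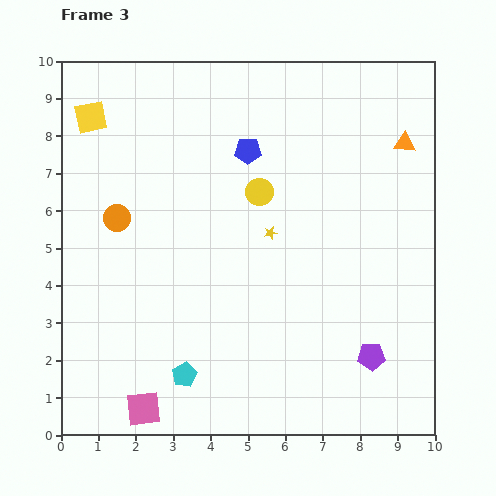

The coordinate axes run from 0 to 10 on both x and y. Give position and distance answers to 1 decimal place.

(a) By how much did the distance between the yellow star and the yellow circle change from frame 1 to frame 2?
+2.3

Distance in frame 1: 2.6. Distance in frame 2: 4.9.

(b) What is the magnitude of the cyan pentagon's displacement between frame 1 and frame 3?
2.8

The cyan pentagon moved from (3.3, 4.4) to (3.3, 1.6), a distance of √(0.0² + 2.8²) ≈ 2.8.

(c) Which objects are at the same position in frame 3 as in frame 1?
the purple pentagon, the yellow square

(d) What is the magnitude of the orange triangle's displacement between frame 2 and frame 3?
1.6

The orange triangle moved from (8.2, 6.5) to (9.2, 7.8), a distance of √(1.0² + 1.3²) ≈ 1.6.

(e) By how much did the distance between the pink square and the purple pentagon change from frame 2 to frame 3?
+2.3

Distance in frame 2: 4.0. Distance in frame 3: 6.3.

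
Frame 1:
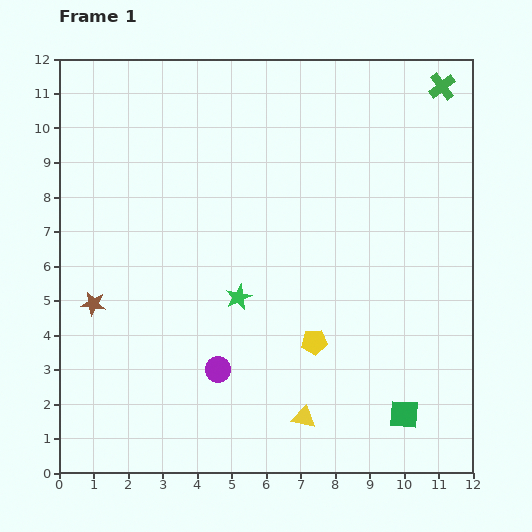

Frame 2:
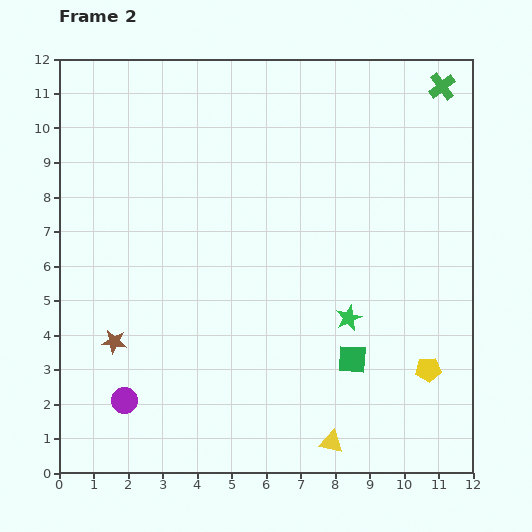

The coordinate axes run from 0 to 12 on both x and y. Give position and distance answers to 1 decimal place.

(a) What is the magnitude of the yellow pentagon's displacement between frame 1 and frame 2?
3.4

The yellow pentagon moved from (7.4, 3.8) to (10.7, 3.0), a distance of √(3.3² + 0.8²) ≈ 3.4.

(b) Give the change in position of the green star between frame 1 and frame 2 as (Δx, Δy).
(3.2, -0.6)

The green star was at (5.2, 5.1) in frame 1 and (8.4, 4.5) in frame 2.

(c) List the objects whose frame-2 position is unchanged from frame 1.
the green cross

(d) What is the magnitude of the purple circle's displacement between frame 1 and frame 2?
2.8

The purple circle moved from (4.6, 3.0) to (1.9, 2.1), a distance of √(2.7² + 0.9²) ≈ 2.8.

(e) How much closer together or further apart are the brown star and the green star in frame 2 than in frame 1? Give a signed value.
+2.6

Distance in frame 1: 4.2. Distance in frame 2: 6.8.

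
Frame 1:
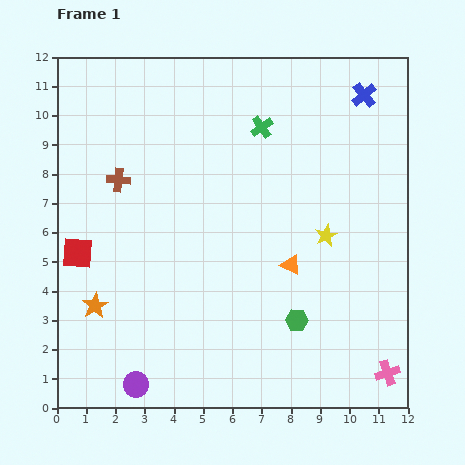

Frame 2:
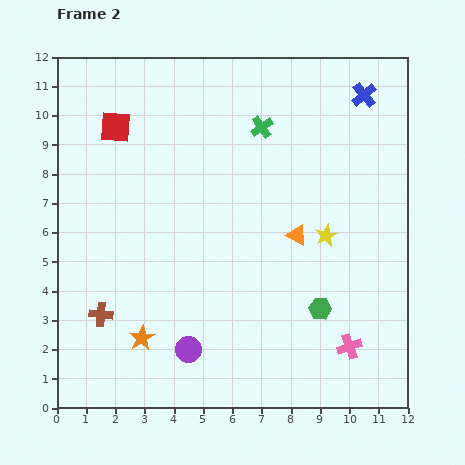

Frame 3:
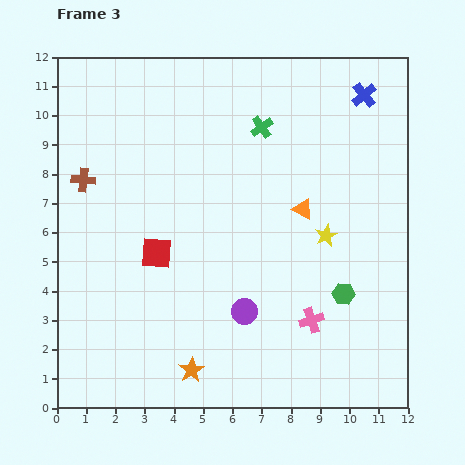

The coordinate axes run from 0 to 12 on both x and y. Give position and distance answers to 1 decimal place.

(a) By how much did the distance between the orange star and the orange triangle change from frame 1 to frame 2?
-0.4

Distance in frame 1: 6.8. Distance in frame 2: 6.4.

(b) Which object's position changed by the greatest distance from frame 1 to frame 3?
the purple circle

(moved 4.5; next 4.0)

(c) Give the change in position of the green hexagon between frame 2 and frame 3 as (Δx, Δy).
(0.8, 0.5)

The green hexagon was at (9.0, 3.4) in frame 2 and (9.8, 3.9) in frame 3.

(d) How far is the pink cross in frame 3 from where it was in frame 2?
1.6

The pink cross moved from (10.0, 2.1) to (8.7, 3.0), a distance of √(1.3² + 0.9²) ≈ 1.6.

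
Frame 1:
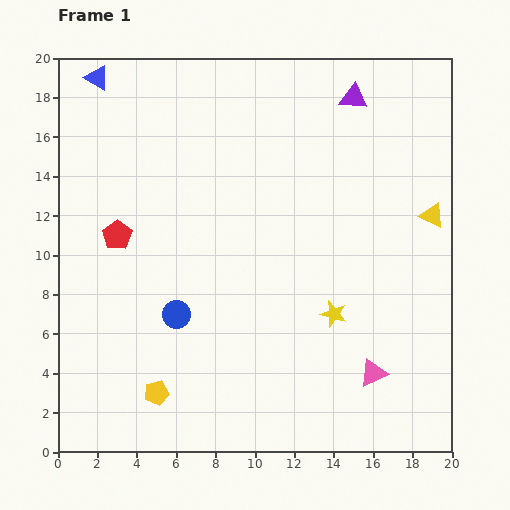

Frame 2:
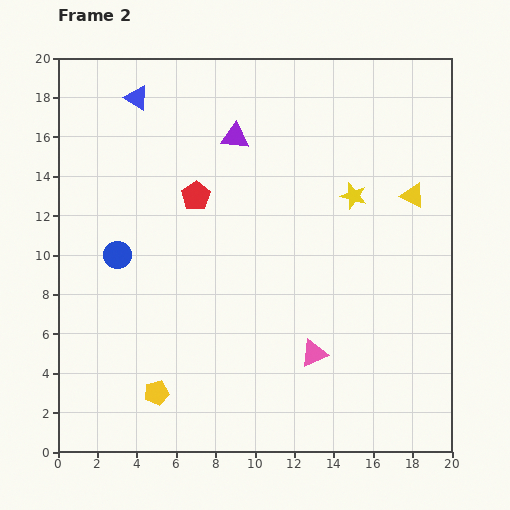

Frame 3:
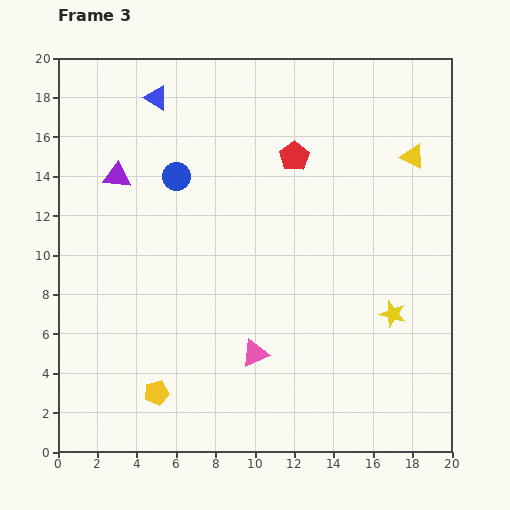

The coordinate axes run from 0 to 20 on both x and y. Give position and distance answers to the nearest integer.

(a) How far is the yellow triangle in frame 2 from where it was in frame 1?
1

The yellow triangle moved from (19, 12) to (18, 13), a distance of √(1² + 1²) ≈ 1.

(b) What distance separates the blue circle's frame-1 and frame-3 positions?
7

The blue circle moved from (6, 7) to (6, 14), a distance of √(0² + 7²) ≈ 7.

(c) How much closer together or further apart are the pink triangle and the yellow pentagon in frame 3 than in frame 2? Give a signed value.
-3

Distance in frame 2: 8. Distance in frame 3: 5.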